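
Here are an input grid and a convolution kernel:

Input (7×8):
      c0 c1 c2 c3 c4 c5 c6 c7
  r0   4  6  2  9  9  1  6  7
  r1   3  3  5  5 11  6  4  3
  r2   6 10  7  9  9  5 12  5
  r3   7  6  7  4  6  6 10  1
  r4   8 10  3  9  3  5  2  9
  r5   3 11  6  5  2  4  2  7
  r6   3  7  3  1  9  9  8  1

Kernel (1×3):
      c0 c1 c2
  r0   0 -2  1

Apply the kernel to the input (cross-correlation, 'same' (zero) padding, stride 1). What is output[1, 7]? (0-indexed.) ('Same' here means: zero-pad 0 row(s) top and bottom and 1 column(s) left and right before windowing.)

The receptive field on the zero-padded input at this output position is [4 3 0]. Elementwise product with the kernel and sum: 3·-2 + 0·1.

-6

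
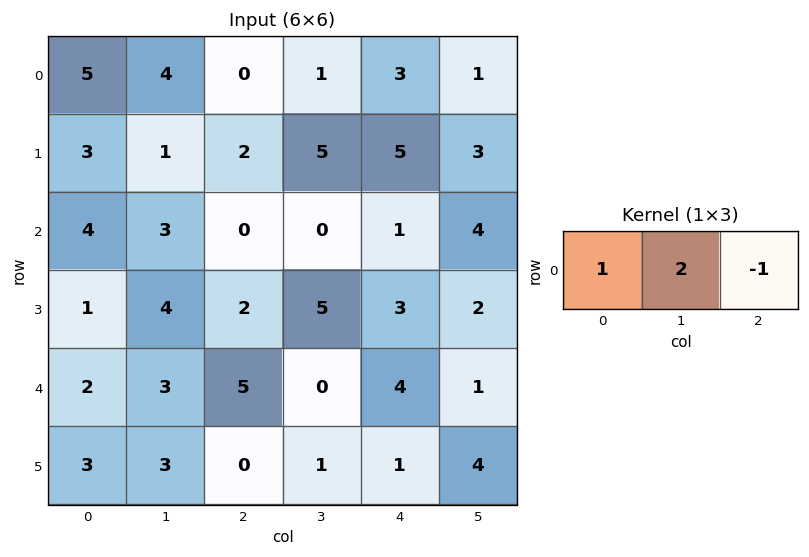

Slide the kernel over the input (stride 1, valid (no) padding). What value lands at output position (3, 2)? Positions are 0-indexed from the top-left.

9

The receptive field on the input at this output position is [2 5 3]. Elementwise product with the kernel and sum: 2·1 + 5·2 + 3·-1.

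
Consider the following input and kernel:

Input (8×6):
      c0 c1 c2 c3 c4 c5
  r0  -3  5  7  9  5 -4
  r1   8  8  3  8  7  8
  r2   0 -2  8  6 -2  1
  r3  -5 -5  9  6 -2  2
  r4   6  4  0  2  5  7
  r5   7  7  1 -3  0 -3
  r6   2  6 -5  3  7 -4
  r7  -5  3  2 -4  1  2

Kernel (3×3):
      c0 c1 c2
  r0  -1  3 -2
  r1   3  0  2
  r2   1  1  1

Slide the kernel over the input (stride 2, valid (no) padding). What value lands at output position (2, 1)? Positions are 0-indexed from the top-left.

The receptive field on the input at this output position is [0 2 5 / 1 -3 0 / -5 3 7]. Elementwise product with the kernel and sum: 0·-1 + 2·3 + 5·-2 + 1·3 + 0·2 + -5·1 + 3·1 + 7·1.

4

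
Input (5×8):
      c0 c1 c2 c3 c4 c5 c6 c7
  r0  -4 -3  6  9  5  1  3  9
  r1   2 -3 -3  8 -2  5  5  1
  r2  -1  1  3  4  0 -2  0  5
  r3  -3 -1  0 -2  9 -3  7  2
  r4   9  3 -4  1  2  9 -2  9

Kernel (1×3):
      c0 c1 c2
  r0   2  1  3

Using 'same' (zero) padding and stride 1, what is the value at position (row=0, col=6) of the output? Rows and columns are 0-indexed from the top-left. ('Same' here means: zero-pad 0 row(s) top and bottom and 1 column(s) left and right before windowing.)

32

The receptive field on the zero-padded input at this output position is [1 3 9]. Elementwise product with the kernel and sum: 1·2 + 3·1 + 9·3.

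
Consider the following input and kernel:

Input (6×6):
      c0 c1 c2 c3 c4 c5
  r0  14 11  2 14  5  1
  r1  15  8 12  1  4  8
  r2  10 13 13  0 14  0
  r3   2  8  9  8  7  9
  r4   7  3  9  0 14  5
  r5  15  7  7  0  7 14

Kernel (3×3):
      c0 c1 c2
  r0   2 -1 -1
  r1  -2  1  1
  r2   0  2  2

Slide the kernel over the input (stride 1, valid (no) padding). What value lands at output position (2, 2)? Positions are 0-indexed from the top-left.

37

The receptive field on the input at this output position is [13 0 14 / 9 8 7 / 9 0 14]. Elementwise product with the kernel and sum: 13·2 + 0·-1 + 14·-1 + 9·-2 + 8·1 + 7·1 + 0·2 + 14·2.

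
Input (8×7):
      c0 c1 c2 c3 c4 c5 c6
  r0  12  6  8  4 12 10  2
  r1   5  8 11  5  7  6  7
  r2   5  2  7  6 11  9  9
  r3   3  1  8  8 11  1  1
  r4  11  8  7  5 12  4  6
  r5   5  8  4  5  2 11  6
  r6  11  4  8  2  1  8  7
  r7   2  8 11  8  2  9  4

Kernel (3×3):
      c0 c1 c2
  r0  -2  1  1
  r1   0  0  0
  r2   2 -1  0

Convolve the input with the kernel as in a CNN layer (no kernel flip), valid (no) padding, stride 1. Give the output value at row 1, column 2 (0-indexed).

-2

The receptive field on the input at this output position is [11 5 7 / 7 6 11 / 8 8 11]. Elementwise product with the kernel and sum: 11·-2 + 5·1 + 7·1 + 8·2 + 8·-1.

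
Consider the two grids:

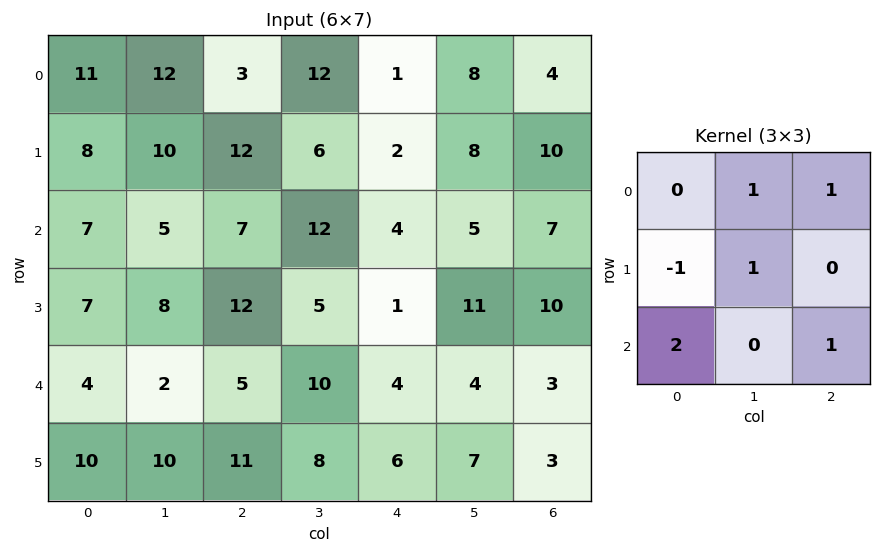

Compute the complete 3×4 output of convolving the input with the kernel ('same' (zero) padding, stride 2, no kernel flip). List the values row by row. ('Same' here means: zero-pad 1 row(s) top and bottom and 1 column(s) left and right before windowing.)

21 17 9 12
33 41 23 34
29 48 29 23

Output[0,0]: The receptive field on the zero-padded input at this output position is [0 0 0 / 0 11 12 / 0 8 10]. Elementwise product with the kernel and sum: 0·1 + 0·1 + 0·-1 + 11·1 + 0·2 + 10·1.
Output[0,1]: The receptive field on the zero-padded input at this output position is [0 0 0 / 12 3 12 / 10 12 6]. Elementwise product with the kernel and sum: 0·1 + 0·1 + 12·-1 + 3·1 + 10·2 + 6·1.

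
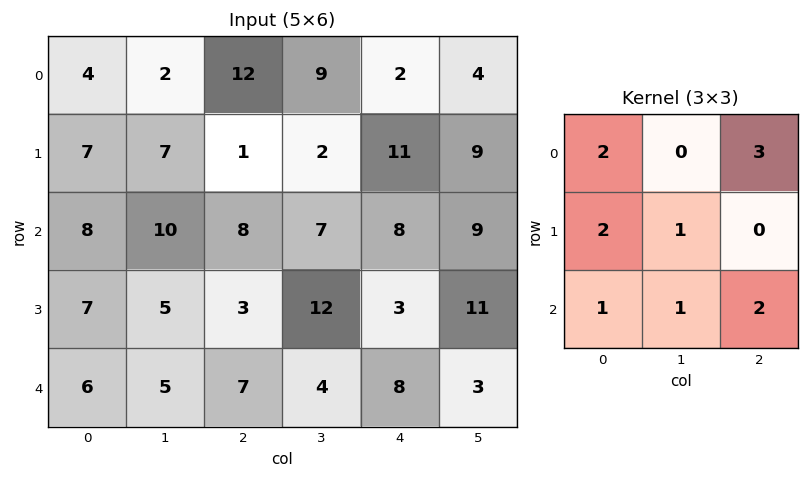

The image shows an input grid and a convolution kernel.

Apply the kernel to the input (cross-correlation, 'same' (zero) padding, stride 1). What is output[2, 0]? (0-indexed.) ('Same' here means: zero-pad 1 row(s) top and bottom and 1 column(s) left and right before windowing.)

46

The receptive field on the zero-padded input at this output position is [0 7 7 / 0 8 10 / 0 7 5]. Elementwise product with the kernel and sum: 0·2 + 7·3 + 0·2 + 8·1 + 0·1 + 7·1 + 5·2.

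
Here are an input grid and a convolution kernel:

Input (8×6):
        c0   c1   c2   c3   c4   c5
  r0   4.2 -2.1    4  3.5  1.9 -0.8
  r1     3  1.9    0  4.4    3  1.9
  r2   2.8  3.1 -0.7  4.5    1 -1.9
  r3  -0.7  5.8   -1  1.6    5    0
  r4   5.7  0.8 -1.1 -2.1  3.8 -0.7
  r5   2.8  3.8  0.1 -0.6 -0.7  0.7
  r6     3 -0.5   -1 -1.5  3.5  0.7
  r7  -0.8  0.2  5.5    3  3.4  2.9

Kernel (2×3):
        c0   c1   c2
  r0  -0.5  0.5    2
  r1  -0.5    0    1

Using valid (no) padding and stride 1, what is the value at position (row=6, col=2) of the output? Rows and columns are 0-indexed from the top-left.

7.4

The receptive field on the input at this output position is [-1 -1.5 3.5 / 5.5 3 3.4]. Elementwise product with the kernel and sum: -1·-0.5 + -1.5·0.5 + 3.5·2 + 5.5·-0.5 + 3.4·1.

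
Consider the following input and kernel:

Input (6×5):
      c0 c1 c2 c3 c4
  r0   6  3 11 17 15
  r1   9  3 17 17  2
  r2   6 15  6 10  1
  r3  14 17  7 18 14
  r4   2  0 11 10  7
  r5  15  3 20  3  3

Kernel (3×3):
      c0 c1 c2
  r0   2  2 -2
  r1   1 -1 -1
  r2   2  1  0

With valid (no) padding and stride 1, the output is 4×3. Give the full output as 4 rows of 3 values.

12 -1 46
20 46 91
24 25 37
72 17 59

Output[0,0]: The receptive field on the input at this output position is [6 3 11 / 9 3 17 / 6 15 6]. Elementwise product with the kernel and sum: 6·2 + 3·2 + 11·-2 + 9·1 + 3·-1 + 17·-1 + 6·2 + 15·1.
Output[0,1]: The receptive field on the input at this output position is [3 11 17 / 3 17 17 / 15 6 10]. Elementwise product with the kernel and sum: 3·2 + 11·2 + 17·-2 + 3·1 + 17·-1 + 17·-1 + 15·2 + 6·1.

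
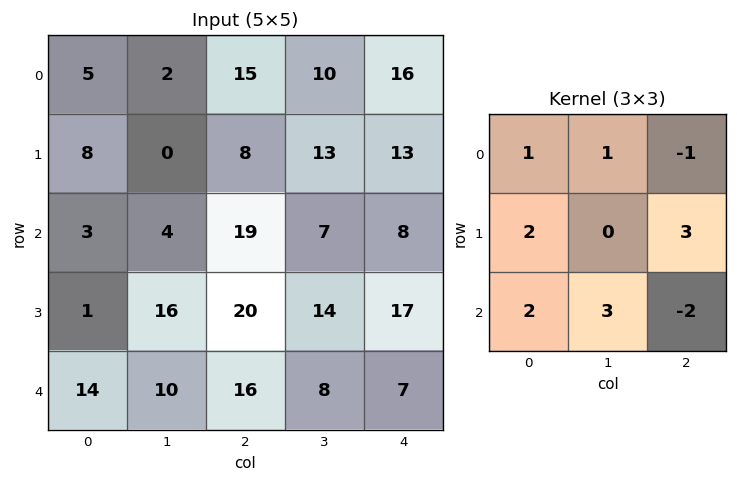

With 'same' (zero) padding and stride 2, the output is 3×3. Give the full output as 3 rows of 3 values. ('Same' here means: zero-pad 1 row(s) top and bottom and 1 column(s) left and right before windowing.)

Output[0,0]: The receptive field on the zero-padded input at this output position is [0 0 0 / 0 5 2 / 0 8 0]. Elementwise product with the kernel and sum: 0·1 + 0·1 + 0·-1 + 0·2 + 2·3 + 0·2 + 8·3 + 0·-2.
Output[0,1]: The receptive field on the zero-padded input at this output position is [0 0 0 / 2 15 10 / 0 8 13]. Elementwise product with the kernel and sum: 0·1 + 0·1 + 0·-1 + 2·2 + 10·3 + 0·2 + 8·3 + 13·-2.

30 32 85
-9 88 119
15 66 47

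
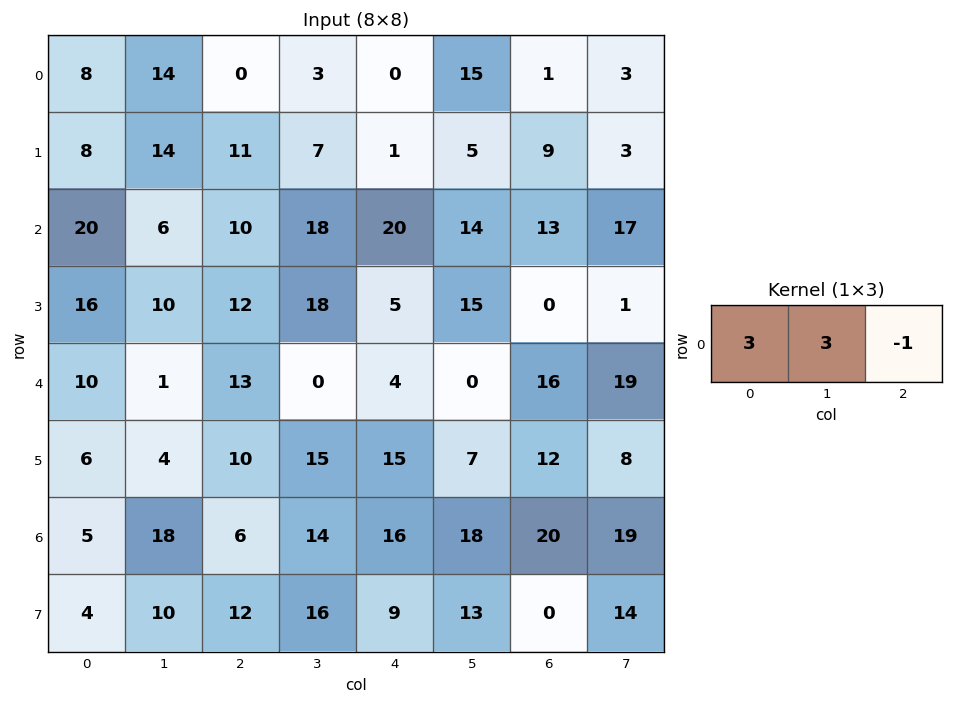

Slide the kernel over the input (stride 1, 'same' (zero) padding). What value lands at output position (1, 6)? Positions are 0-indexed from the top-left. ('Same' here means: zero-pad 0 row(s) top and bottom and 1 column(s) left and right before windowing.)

The receptive field on the zero-padded input at this output position is [5 9 3]. Elementwise product with the kernel and sum: 5·3 + 9·3 + 3·-1.

39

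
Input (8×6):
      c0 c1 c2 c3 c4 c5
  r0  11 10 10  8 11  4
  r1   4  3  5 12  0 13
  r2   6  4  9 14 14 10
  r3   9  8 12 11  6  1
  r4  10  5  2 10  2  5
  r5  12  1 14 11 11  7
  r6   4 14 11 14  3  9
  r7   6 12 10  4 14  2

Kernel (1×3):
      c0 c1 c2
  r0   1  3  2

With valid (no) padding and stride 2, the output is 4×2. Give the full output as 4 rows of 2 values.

Output[0,0]: The receptive field on the input at this output position is [11 10 10]. Elementwise product with the kernel and sum: 11·1 + 10·3 + 10·2.

61 56
36 79
29 36
68 59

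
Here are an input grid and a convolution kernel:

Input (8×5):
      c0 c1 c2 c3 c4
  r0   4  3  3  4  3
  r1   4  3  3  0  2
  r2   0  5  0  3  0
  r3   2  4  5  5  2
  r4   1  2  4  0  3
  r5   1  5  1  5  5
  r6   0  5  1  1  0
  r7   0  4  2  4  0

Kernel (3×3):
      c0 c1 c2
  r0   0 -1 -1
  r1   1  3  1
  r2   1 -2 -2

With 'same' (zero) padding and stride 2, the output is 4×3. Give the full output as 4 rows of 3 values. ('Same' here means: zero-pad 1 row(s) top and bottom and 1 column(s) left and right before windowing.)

1 13 9
-14 -11 2
-13 -3 2
-9 -5 0

Output[0,0]: The receptive field on the zero-padded input at this output position is [0 0 0 / 0 4 3 / 0 4 3]. Elementwise product with the kernel and sum: 0·-1 + 0·-1 + 0·1 + 4·3 + 3·1 + 0·1 + 4·-2 + 3·-2.
Output[0,1]: The receptive field on the zero-padded input at this output position is [0 0 0 / 3 3 4 / 3 3 0]. Elementwise product with the kernel and sum: 0·-1 + 0·-1 + 3·1 + 3·3 + 4·1 + 3·1 + 3·-2 + 0·-2.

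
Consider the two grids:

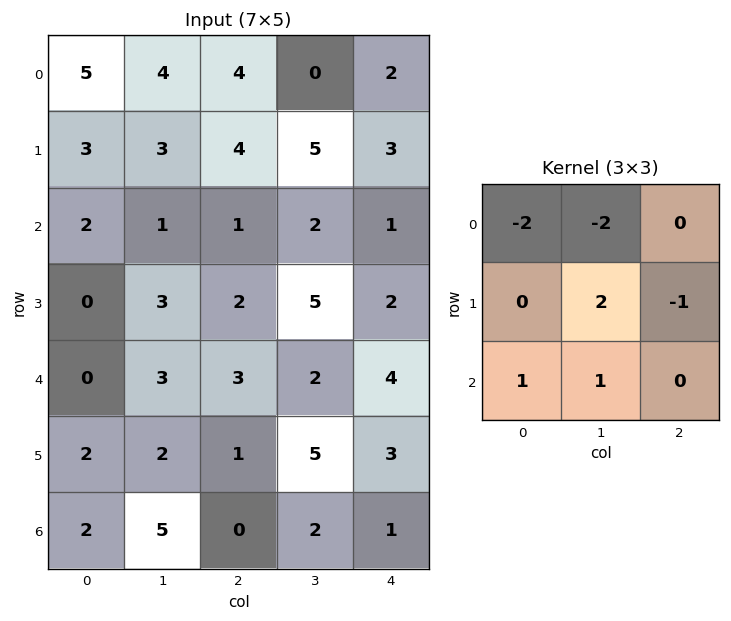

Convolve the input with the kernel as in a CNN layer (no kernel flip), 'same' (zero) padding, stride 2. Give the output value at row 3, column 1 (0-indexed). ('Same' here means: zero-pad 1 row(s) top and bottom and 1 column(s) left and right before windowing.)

-8

The receptive field on the zero-padded input at this output position is [2 1 5 / 5 0 2 / 0 0 0]. Elementwise product with the kernel and sum: 2·-2 + 1·-2 + 0·2 + 2·-1 + 0·1 + 0·1.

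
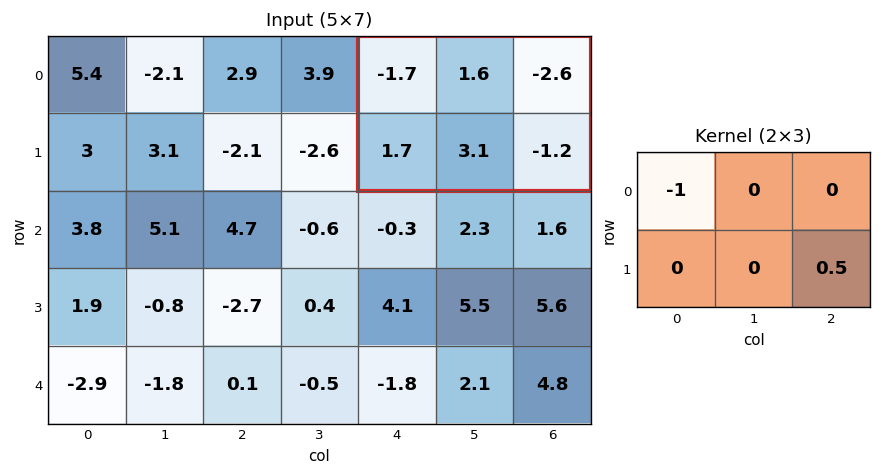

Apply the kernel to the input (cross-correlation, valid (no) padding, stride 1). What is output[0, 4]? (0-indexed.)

The receptive field on the input at this output position is [-1.7 1.6 -2.6 / 1.7 3.1 -1.2]. Elementwise product with the kernel and sum: -1.7·-1 + -1.2·0.5.

1.1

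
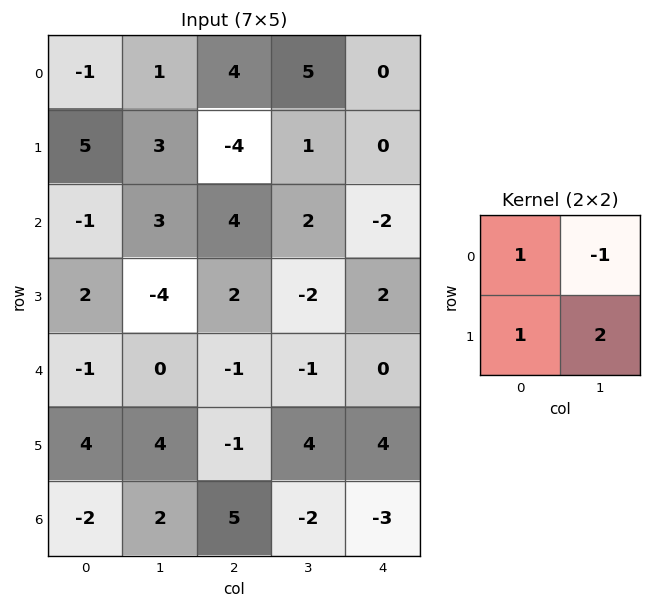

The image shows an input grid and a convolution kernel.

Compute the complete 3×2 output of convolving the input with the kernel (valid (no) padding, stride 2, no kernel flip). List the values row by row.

Output[0,0]: The receptive field on the input at this output position is [-1 1 / 5 3]. Elementwise product with the kernel and sum: -1·1 + 1·-1 + 5·1 + 3·2.
Output[0,1]: The receptive field on the input at this output position is [4 5 / -4 1]. Elementwise product with the kernel and sum: 4·1 + 5·-1 + -4·1 + 1·2.

9 -3
-10 0
11 7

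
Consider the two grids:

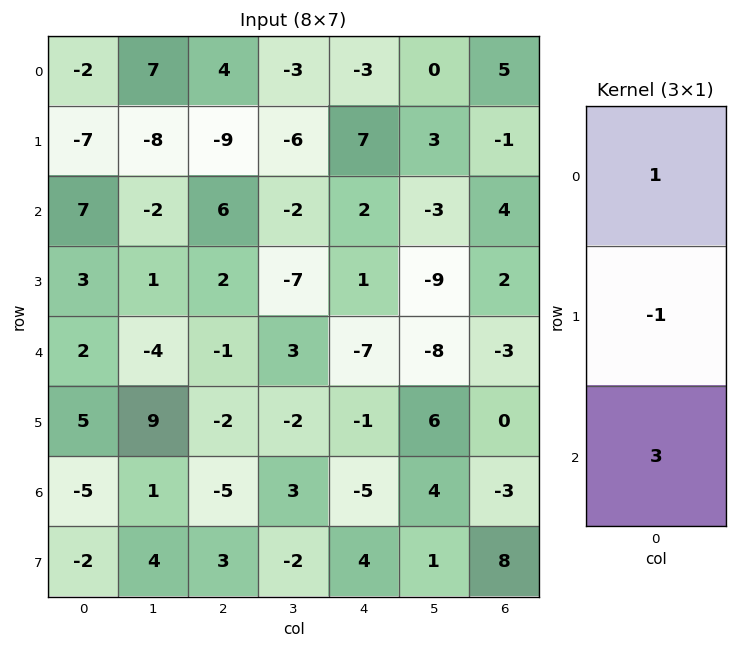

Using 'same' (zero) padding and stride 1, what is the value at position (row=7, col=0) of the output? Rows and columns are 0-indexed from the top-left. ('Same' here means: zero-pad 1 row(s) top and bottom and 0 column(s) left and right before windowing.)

-3

The receptive field on the zero-padded input at this output position is [-5 / -2 / 0]. Elementwise product with the kernel and sum: -5·1 + -2·-1 + 0·3.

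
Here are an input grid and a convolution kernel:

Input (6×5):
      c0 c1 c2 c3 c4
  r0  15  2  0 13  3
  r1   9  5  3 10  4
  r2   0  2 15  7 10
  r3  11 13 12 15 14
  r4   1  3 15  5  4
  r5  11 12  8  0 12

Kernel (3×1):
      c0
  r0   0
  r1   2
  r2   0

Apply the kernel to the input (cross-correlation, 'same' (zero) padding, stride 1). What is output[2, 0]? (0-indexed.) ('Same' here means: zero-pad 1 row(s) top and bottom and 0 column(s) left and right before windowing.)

The receptive field on the zero-padded input at this output position is [9 / 0 / 11]. Elementwise product with the kernel and sum: 0·2.

0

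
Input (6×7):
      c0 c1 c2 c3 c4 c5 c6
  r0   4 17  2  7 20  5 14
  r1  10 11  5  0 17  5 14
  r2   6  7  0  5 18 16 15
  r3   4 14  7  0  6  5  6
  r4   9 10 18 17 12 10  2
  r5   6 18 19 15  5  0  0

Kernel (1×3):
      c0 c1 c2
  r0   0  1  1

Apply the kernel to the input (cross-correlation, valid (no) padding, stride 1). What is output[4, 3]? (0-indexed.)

The receptive field on the input at this output position is [17 12 10]. Elementwise product with the kernel and sum: 12·1 + 10·1.

22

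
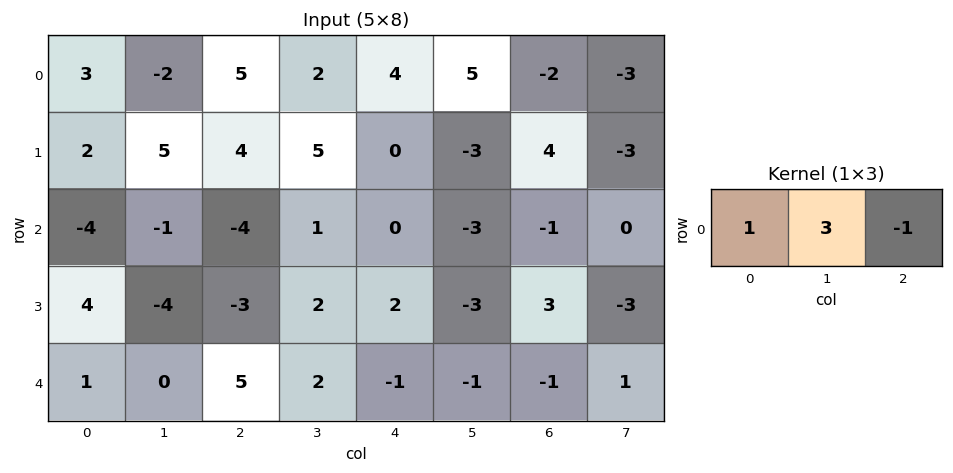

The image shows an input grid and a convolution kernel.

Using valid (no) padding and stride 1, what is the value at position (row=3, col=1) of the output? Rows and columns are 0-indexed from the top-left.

-15

The receptive field on the input at this output position is [-4 -3 2]. Elementwise product with the kernel and sum: -4·1 + -3·3 + 2·-1.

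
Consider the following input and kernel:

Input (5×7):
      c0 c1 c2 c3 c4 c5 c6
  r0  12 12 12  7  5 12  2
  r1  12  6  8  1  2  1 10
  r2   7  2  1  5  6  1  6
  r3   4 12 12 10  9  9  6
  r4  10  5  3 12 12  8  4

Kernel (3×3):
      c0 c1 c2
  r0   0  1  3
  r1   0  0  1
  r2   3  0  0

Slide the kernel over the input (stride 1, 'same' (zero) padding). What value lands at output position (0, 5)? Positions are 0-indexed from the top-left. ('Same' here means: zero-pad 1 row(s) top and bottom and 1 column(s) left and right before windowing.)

The receptive field on the zero-padded input at this output position is [0 0 0 / 5 12 2 / 2 1 10]. Elementwise product with the kernel and sum: 0·1 + 0·3 + 2·1 + 2·3.

8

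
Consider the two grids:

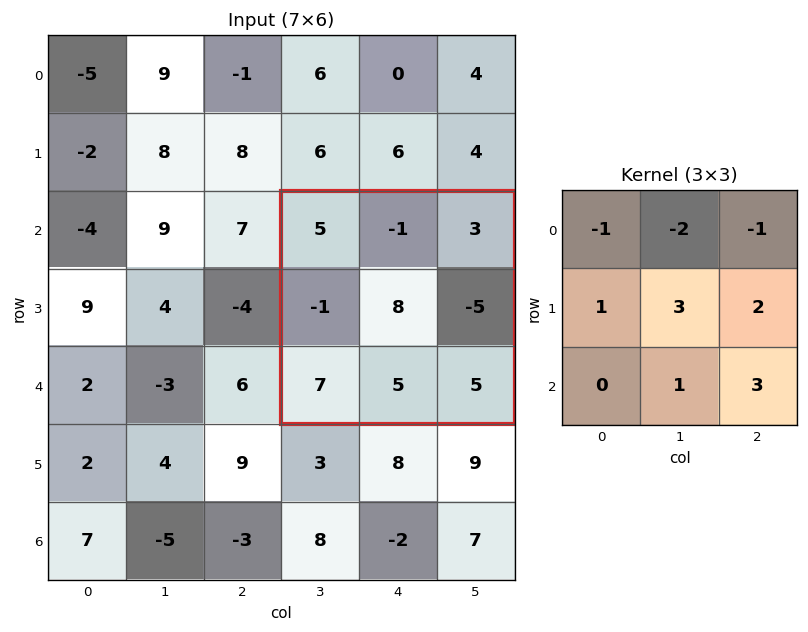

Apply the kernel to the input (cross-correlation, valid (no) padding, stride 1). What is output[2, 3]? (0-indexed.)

27

The receptive field on the input at this output position is [5 -1 3 / -1 8 -5 / 7 5 5]. Elementwise product with the kernel and sum: 5·-1 + -1·-2 + 3·-1 + -1·1 + 8·3 + -5·2 + 5·1 + 5·3.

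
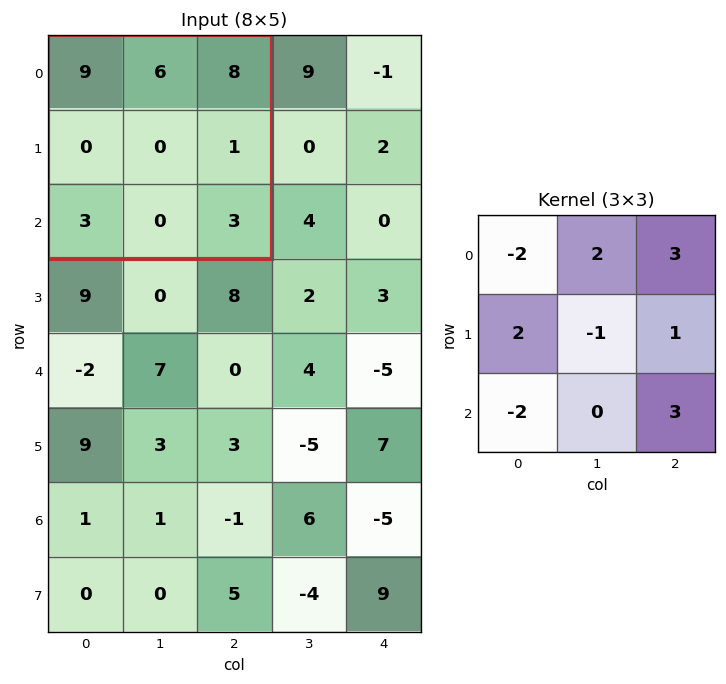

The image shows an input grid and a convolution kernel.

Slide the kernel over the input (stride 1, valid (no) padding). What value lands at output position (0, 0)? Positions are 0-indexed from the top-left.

The receptive field on the input at this output position is [9 6 8 / 0 0 1 / 3 0 3]. Elementwise product with the kernel and sum: 9·-2 + 6·2 + 8·3 + 0·2 + 0·-1 + 1·1 + 3·-2 + 3·3.

22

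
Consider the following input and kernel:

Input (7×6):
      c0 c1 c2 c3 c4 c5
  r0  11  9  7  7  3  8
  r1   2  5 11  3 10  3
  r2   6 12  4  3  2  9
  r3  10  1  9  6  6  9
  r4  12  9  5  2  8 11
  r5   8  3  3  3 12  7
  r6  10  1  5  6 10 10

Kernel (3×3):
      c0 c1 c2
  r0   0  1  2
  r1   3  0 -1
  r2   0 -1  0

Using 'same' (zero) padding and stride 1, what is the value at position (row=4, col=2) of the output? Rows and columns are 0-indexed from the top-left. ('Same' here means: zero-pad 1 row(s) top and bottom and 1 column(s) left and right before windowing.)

43

The receptive field on the zero-padded input at this output position is [1 9 6 / 9 5 2 / 3 3 3]. Elementwise product with the kernel and sum: 9·1 + 6·2 + 9·3 + 2·-1 + 3·-1.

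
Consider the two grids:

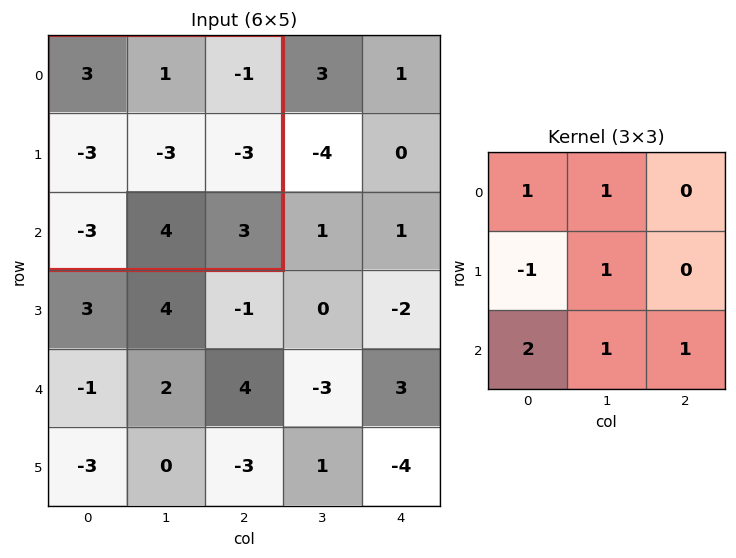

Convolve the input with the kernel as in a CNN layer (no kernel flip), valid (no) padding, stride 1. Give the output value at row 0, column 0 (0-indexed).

The receptive field on the input at this output position is [3 1 -1 / -3 -3 -3 / -3 4 3]. Elementwise product with the kernel and sum: 3·1 + 1·1 + -3·-1 + -3·1 + -3·2 + 4·1 + 3·1.

5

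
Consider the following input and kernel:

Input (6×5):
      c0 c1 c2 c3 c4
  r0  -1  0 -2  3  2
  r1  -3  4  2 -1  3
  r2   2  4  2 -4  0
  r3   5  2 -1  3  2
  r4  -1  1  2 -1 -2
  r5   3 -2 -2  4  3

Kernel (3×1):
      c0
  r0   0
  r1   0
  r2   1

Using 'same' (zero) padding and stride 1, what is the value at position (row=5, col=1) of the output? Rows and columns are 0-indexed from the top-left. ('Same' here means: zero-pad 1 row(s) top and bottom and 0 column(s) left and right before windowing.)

0

The receptive field on the zero-padded input at this output position is [1 / -2 / 0]. Elementwise product with the kernel and sum: 0·1.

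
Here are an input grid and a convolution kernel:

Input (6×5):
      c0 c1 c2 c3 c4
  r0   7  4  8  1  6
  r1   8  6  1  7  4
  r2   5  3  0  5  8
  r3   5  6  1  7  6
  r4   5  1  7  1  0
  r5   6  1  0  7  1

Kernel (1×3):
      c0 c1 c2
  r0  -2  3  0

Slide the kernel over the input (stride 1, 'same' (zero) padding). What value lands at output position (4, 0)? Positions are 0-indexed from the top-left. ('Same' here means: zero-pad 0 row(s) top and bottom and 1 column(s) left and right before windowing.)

15

The receptive field on the zero-padded input at this output position is [0 5 1]. Elementwise product with the kernel and sum: 0·-2 + 5·3.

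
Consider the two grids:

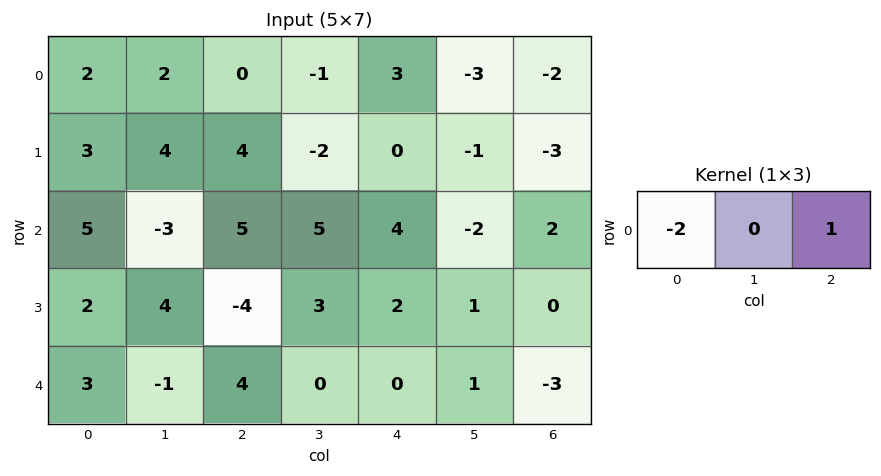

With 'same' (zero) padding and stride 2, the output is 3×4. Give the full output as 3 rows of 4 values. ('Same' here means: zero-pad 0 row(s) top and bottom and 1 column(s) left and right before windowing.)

2 -5 -1 6
-3 11 -12 4
-1 2 1 -2

Output[0,0]: The receptive field on the zero-padded input at this output position is [0 2 2]. Elementwise product with the kernel and sum: 0·-2 + 2·1.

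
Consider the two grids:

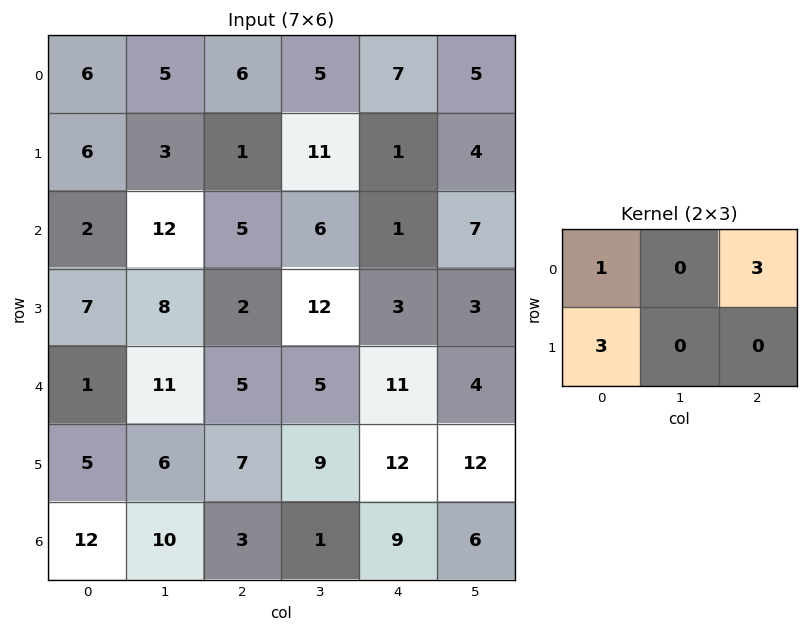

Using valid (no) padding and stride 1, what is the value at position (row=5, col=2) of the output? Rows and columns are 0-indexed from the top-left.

The receptive field on the input at this output position is [7 9 12 / 3 1 9]. Elementwise product with the kernel and sum: 7·1 + 12·3 + 3·3.

52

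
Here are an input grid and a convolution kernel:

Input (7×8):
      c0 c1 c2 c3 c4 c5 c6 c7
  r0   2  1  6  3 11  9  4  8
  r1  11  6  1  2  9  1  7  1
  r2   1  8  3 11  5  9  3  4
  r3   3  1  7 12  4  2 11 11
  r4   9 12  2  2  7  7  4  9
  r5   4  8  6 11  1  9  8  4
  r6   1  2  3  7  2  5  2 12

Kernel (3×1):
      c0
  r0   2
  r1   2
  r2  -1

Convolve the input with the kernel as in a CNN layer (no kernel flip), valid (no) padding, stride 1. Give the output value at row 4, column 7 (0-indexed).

14

The receptive field on the input at this output position is [9 / 4 / 12]. Elementwise product with the kernel and sum: 9·2 + 4·2 + 12·-1.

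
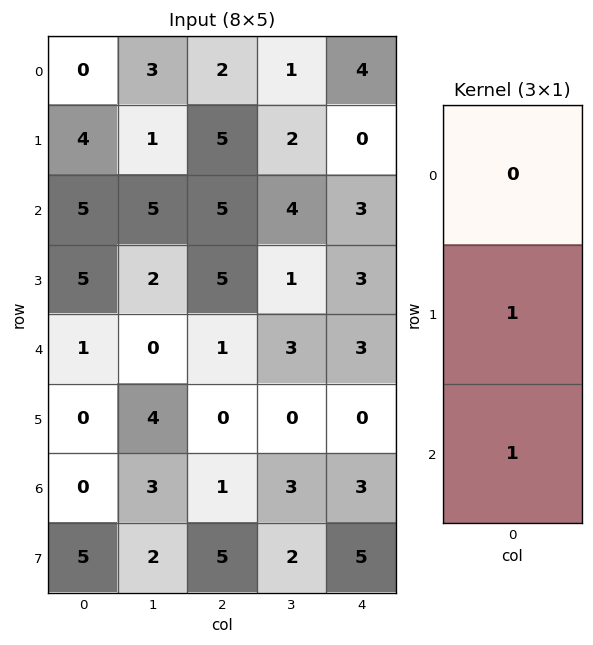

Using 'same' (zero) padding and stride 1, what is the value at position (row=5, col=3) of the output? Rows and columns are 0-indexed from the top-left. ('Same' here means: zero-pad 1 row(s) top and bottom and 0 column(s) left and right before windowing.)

3

The receptive field on the zero-padded input at this output position is [3 / 0 / 3]. Elementwise product with the kernel and sum: 0·1 + 3·1.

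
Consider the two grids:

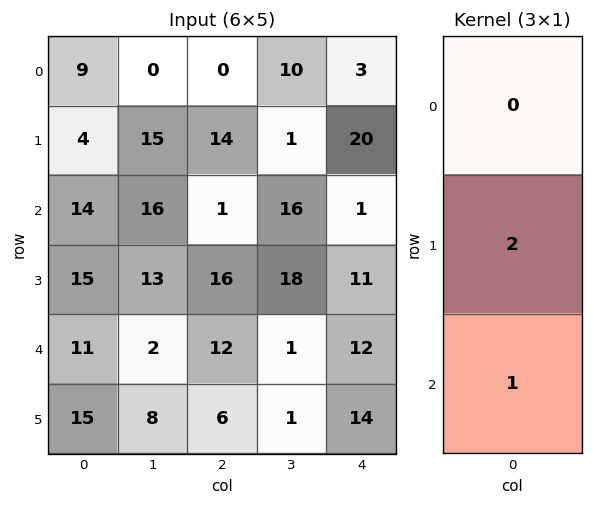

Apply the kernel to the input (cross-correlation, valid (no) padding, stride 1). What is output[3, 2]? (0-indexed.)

30

The receptive field on the input at this output position is [16 / 12 / 6]. Elementwise product with the kernel and sum: 12·2 + 6·1.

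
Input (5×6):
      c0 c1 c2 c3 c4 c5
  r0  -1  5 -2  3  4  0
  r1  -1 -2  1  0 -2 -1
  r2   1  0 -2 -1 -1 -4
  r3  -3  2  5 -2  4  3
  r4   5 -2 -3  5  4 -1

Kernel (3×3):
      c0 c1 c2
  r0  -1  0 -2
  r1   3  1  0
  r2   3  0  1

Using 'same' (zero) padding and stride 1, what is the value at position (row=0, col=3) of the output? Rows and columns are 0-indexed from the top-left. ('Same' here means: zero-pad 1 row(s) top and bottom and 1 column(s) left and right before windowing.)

The receptive field on the zero-padded input at this output position is [0 0 0 / -2 3 4 / 1 0 -2]. Elementwise product with the kernel and sum: 0·-1 + 0·-2 + -2·3 + 3·1 + 1·3 + -2·1.

-2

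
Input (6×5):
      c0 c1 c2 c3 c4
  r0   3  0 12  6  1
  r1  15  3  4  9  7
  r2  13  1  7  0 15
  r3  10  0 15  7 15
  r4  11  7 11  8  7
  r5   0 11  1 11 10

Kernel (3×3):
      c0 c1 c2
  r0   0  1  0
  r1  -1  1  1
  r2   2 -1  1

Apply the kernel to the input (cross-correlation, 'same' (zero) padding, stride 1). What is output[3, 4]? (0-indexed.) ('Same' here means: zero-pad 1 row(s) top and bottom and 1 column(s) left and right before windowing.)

32

The receptive field on the zero-padded input at this output position is [0 15 0 / 7 15 0 / 8 7 0]. Elementwise product with the kernel and sum: 15·1 + 7·-1 + 15·1 + 0·1 + 8·2 + 7·-1 + 0·1.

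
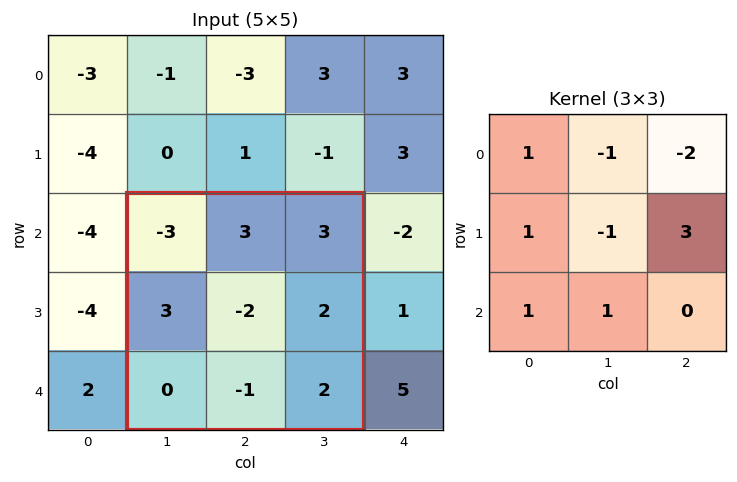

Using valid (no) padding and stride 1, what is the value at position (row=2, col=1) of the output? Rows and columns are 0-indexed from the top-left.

-2

The receptive field on the input at this output position is [-3 3 3 / 3 -2 2 / 0 -1 2]. Elementwise product with the kernel and sum: -3·1 + 3·-1 + 3·-2 + 3·1 + -2·-1 + 2·3 + 0·1 + -1·1.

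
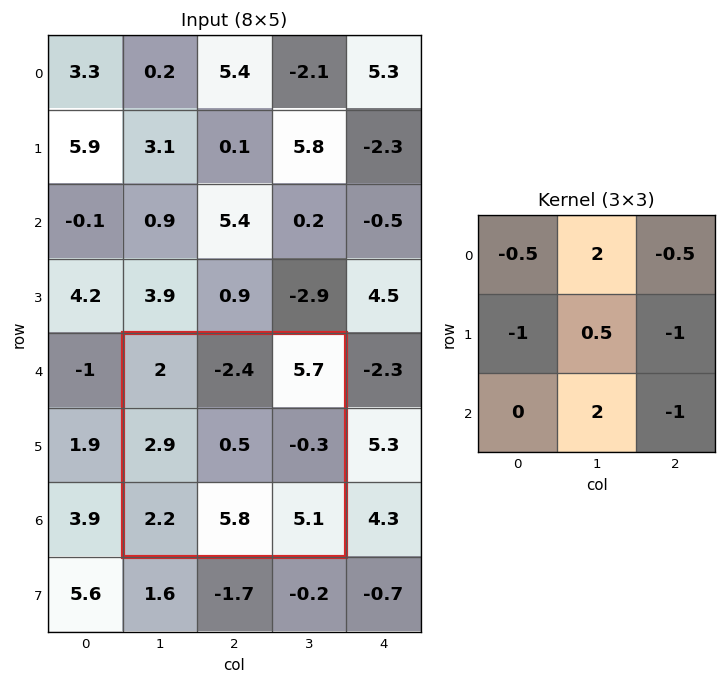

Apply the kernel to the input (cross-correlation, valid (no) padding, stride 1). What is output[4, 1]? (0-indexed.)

-4.5

The receptive field on the input at this output position is [2 -2.4 5.7 / 2.9 0.5 -0.3 / 2.2 5.8 5.1]. Elementwise product with the kernel and sum: 2·-0.5 + -2.4·2 + 5.7·-0.5 + 2.9·-1 + 0.5·0.5 + -0.3·-1 + 5.8·2 + 5.1·-1.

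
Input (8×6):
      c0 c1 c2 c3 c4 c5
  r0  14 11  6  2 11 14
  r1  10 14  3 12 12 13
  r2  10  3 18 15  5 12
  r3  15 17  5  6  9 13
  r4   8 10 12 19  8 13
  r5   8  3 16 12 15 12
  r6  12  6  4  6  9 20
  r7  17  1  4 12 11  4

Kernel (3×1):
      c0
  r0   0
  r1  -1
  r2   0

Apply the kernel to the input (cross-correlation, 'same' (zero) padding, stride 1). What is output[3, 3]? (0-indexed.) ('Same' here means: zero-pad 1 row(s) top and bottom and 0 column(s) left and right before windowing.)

The receptive field on the zero-padded input at this output position is [15 / 6 / 19]. Elementwise product with the kernel and sum: 6·-1.

-6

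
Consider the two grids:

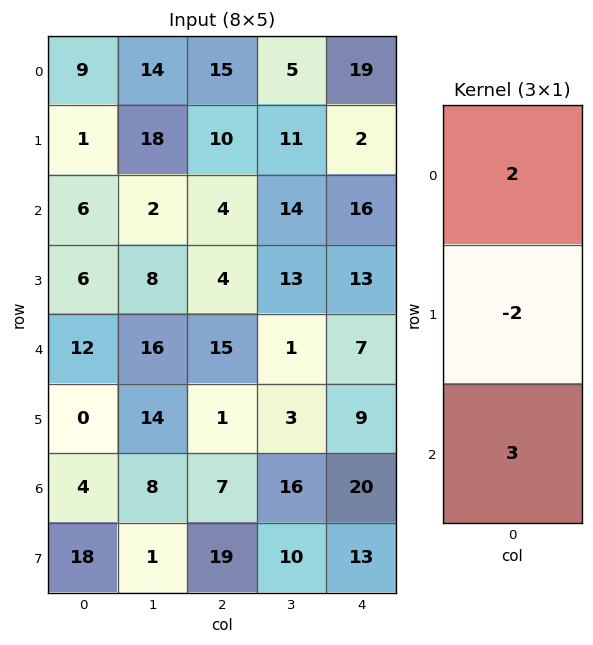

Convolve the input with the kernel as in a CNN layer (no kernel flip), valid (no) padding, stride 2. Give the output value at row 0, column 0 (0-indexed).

The receptive field on the input at this output position is [9 / 1 / 6]. Elementwise product with the kernel and sum: 9·2 + 1·-2 + 6·3.

34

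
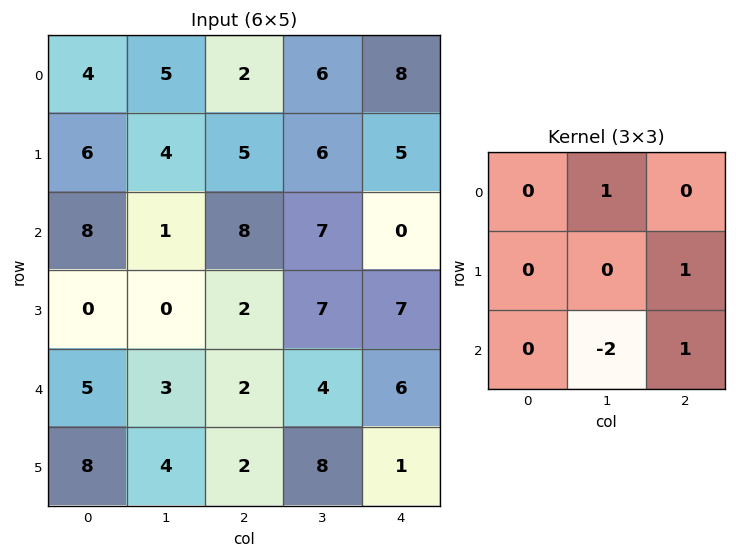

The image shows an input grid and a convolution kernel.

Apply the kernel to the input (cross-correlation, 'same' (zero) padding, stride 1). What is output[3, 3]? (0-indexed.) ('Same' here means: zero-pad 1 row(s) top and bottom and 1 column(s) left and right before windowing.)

The receptive field on the zero-padded input at this output position is [8 7 0 / 2 7 7 / 2 4 6]. Elementwise product with the kernel and sum: 7·1 + 7·1 + 4·-2 + 6·1.

12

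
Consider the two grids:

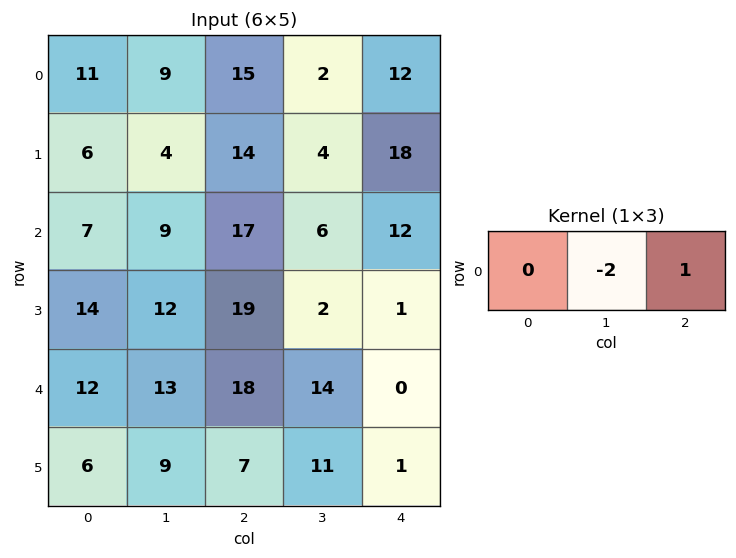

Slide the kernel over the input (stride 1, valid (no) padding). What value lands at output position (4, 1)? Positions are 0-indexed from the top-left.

The receptive field on the input at this output position is [13 18 14]. Elementwise product with the kernel and sum: 18·-2 + 14·1.

-22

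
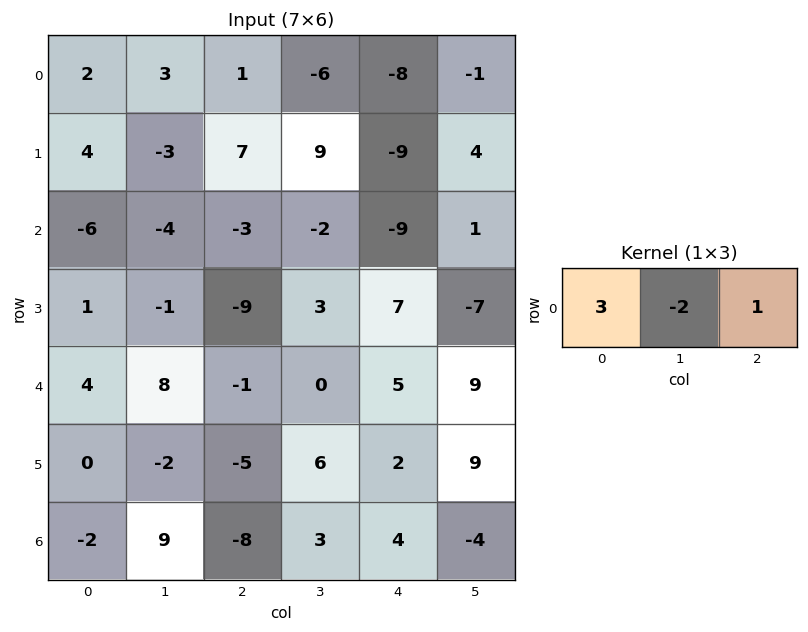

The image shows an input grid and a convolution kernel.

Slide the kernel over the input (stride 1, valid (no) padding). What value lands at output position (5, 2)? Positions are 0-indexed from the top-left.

-25

The receptive field on the input at this output position is [-5 6 2]. Elementwise product with the kernel and sum: -5·3 + 6·-2 + 2·1.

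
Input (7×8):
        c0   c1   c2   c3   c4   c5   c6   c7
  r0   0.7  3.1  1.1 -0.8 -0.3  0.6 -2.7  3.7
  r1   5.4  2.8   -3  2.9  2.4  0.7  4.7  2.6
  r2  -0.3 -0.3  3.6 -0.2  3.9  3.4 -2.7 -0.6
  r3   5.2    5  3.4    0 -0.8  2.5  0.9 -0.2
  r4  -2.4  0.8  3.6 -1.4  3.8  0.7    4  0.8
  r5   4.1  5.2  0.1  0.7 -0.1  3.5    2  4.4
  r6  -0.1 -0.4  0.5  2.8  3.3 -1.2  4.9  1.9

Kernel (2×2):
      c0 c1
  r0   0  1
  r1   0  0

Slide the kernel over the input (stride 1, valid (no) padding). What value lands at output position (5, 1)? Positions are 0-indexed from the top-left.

The receptive field on the input at this output position is [5.2 0.1 / -0.4 0.5]. Elementwise product with the kernel and sum: 0.1·1.

0.1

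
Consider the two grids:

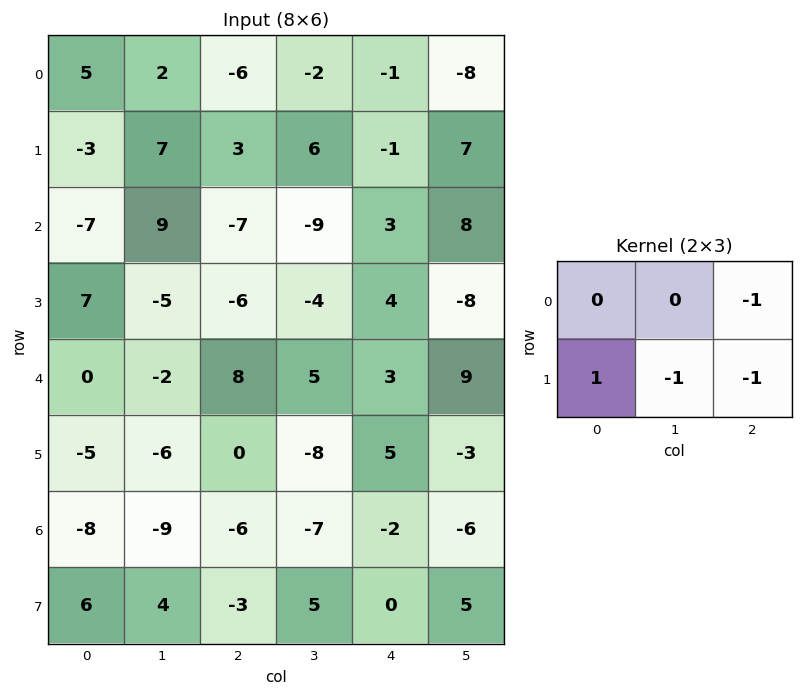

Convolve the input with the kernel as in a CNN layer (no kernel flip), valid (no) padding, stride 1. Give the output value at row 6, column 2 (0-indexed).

The receptive field on the input at this output position is [-6 -7 -2 / -3 5 0]. Elementwise product with the kernel and sum: -2·-1 + -3·1 + 5·-1 + 0·-1.

-6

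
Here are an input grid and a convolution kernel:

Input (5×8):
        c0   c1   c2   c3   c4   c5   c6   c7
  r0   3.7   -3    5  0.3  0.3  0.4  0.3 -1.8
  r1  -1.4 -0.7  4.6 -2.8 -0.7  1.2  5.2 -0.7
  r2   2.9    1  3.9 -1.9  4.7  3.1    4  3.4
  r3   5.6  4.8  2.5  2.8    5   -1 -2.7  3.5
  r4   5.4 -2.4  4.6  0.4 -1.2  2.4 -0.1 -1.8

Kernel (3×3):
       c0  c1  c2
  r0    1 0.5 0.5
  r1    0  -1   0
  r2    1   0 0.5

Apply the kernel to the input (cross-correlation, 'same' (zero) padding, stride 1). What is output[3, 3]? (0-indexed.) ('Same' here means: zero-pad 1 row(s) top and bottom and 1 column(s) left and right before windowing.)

The receptive field on the zero-padded input at this output position is [3.9 -1.9 4.7 / 2.5 2.8 5 / 4.6 0.4 -1.2]. Elementwise product with the kernel and sum: 3.9·1 + -1.9·0.5 + 4.7·0.5 + 2.8·-1 + 4.6·1 + -1.2·0.5.

6.5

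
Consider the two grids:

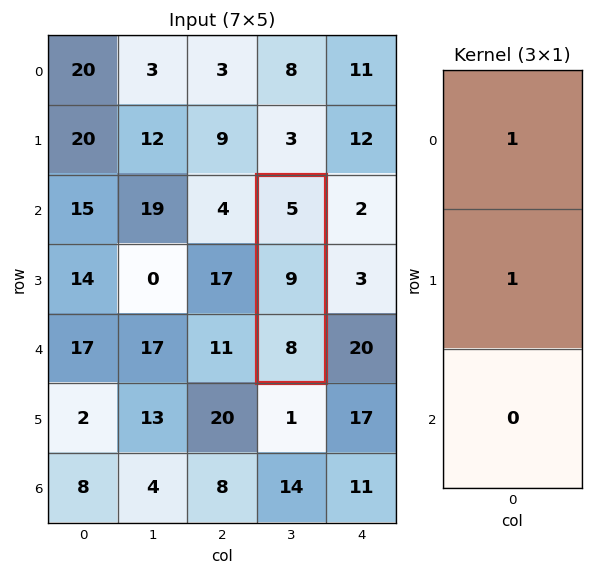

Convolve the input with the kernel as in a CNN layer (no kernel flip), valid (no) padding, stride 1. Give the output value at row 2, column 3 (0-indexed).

The receptive field on the input at this output position is [5 / 9 / 8]. Elementwise product with the kernel and sum: 5·1 + 9·1.

14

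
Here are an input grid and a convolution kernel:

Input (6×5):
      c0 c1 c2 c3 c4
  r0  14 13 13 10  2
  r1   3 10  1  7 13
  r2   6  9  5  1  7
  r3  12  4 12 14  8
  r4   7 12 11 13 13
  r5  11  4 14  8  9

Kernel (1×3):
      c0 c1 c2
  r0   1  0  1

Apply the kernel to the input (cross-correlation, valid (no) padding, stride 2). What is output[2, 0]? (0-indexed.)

The receptive field on the input at this output position is [7 12 11]. Elementwise product with the kernel and sum: 7·1 + 11·1.

18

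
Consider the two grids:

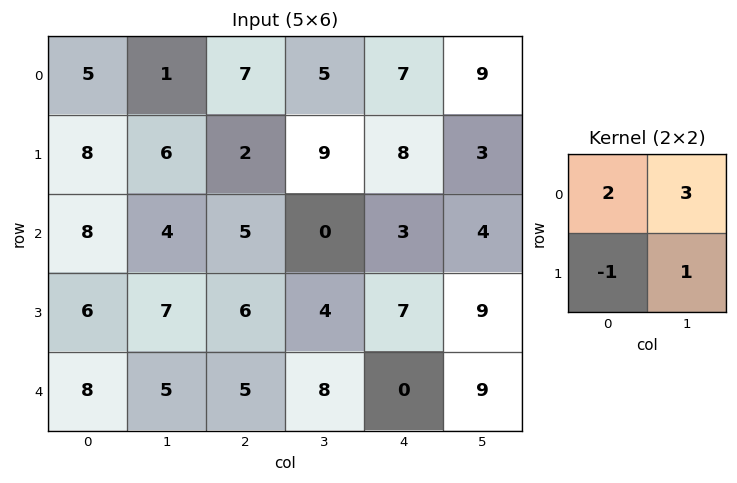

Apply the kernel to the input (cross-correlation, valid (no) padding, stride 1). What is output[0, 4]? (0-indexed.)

The receptive field on the input at this output position is [7 9 / 8 3]. Elementwise product with the kernel and sum: 7·2 + 9·3 + 8·-1 + 3·1.

36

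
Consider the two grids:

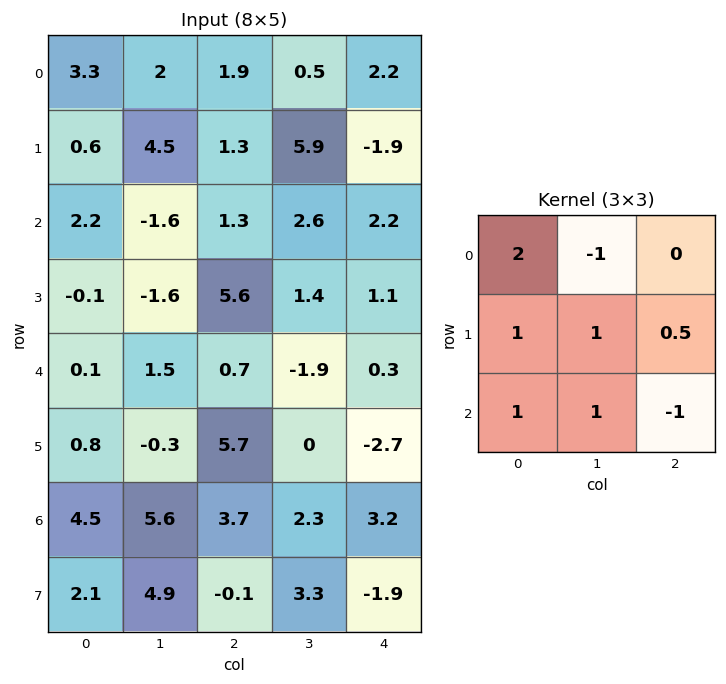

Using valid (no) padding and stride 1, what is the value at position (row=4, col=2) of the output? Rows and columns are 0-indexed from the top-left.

10.45

The receptive field on the input at this output position is [0.7 -1.9 0.3 / 5.7 0 -2.7 / 3.7 2.3 3.2]. Elementwise product with the kernel and sum: 0.7·2 + -1.9·-1 + 5.7·1 + 0·1 + -2.7·0.5 + 3.7·1 + 2.3·1 + 3.2·-1.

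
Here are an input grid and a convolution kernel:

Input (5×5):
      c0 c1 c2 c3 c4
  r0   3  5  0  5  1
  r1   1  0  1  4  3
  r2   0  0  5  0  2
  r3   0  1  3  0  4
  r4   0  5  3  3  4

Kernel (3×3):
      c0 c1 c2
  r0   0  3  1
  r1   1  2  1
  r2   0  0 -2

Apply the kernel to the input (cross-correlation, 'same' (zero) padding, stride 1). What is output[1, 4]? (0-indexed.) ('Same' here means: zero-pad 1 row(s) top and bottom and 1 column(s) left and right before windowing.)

13

The receptive field on the zero-padded input at this output position is [5 1 0 / 4 3 0 / 0 2 0]. Elementwise product with the kernel and sum: 1·3 + 0·1 + 4·1 + 3·2 + 0·1 + 0·-2.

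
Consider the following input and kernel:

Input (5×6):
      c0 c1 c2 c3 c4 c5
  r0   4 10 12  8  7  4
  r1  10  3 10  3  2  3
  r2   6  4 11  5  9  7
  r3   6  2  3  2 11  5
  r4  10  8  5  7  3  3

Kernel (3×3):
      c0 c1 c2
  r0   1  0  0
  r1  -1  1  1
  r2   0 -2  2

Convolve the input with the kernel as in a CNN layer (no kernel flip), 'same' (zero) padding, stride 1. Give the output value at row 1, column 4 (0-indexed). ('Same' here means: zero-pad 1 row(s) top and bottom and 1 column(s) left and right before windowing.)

6

The receptive field on the zero-padded input at this output position is [8 7 4 / 3 2 3 / 5 9 7]. Elementwise product with the kernel and sum: 8·1 + 3·-1 + 2·1 + 3·1 + 9·-2 + 7·2.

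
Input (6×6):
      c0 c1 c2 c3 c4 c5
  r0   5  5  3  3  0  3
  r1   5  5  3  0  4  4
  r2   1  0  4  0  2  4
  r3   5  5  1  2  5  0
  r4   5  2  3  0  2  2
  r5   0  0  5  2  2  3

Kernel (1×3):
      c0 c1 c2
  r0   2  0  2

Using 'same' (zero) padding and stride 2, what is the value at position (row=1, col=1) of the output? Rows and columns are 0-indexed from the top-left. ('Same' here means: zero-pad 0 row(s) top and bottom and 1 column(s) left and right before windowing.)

0

The receptive field on the zero-padded input at this output position is [0 4 0]. Elementwise product with the kernel and sum: 0·2 + 0·2.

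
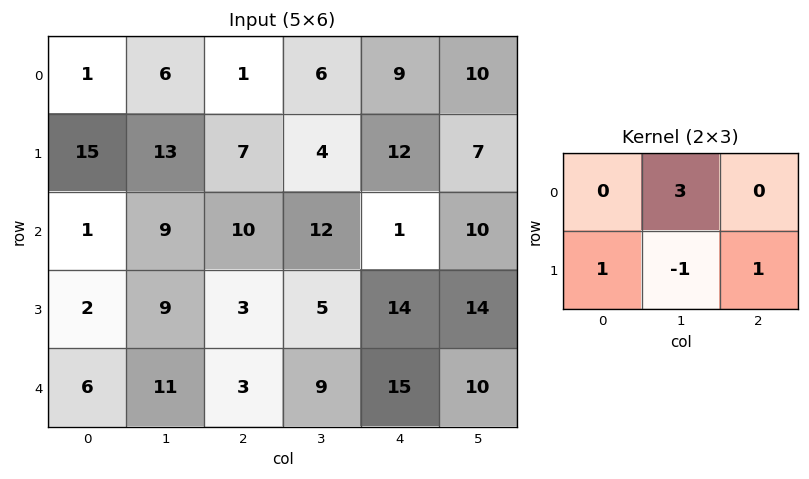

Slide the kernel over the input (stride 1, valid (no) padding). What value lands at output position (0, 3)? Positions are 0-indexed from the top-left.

The receptive field on the input at this output position is [6 9 10 / 4 12 7]. Elementwise product with the kernel and sum: 9·3 + 4·1 + 12·-1 + 7·1.

26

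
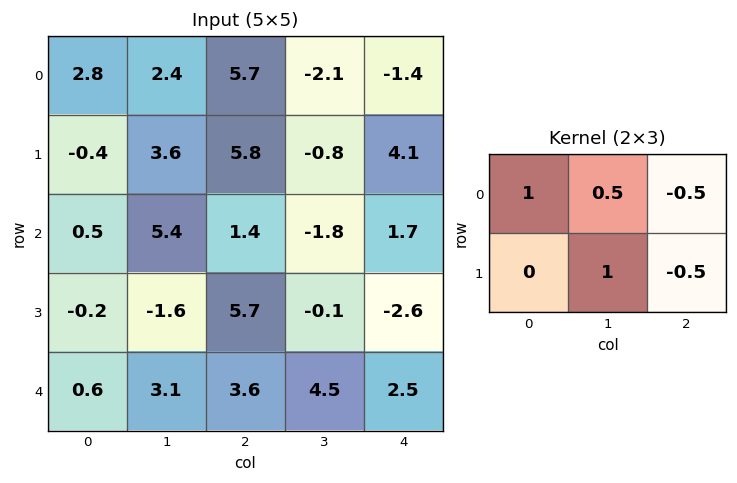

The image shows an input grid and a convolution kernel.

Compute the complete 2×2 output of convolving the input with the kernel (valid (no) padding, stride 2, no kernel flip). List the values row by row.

1.85 2.5
-1.95 0.85

Output[0,0]: The receptive field on the input at this output position is [2.8 2.4 5.7 / -0.4 3.6 5.8]. Elementwise product with the kernel and sum: 2.8·1 + 2.4·0.5 + 5.7·-0.5 + 3.6·1 + 5.8·-0.5.
Output[0,1]: The receptive field on the input at this output position is [5.7 -2.1 -1.4 / 5.8 -0.8 4.1]. Elementwise product with the kernel and sum: 5.7·1 + -2.1·0.5 + -1.4·-0.5 + -0.8·1 + 4.1·-0.5.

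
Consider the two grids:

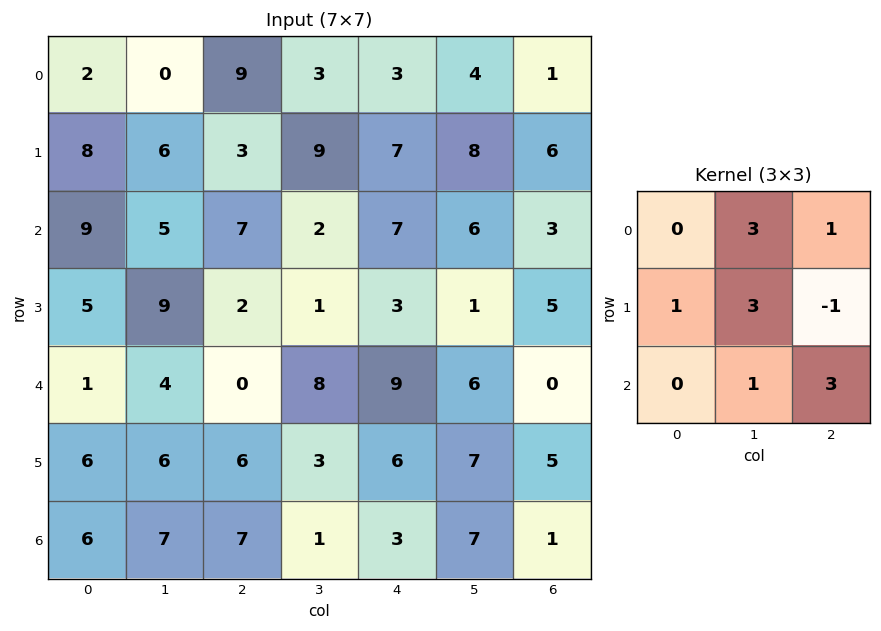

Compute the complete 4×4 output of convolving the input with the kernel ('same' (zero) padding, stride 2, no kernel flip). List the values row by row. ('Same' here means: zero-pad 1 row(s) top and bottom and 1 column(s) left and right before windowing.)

Output[0,0]: The receptive field on the zero-padded input at this output position is [0 0 0 / 0 2 0 / 0 8 6]. Elementwise product with the kernel and sum: 0·3 + 0·1 + 0·1 + 2·3 + 0·-1 + 8·1 + 6·3.

32 54 39 13
84 47 52 38
47 18 66 26
35 48 28 25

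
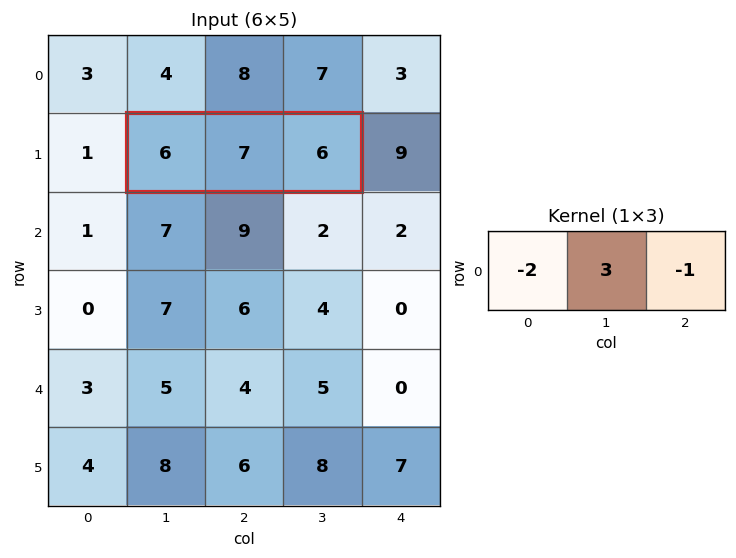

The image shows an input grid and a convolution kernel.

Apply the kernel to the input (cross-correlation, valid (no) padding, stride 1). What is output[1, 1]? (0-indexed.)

3

The receptive field on the input at this output position is [6 7 6]. Elementwise product with the kernel and sum: 6·-2 + 7·3 + 6·-1.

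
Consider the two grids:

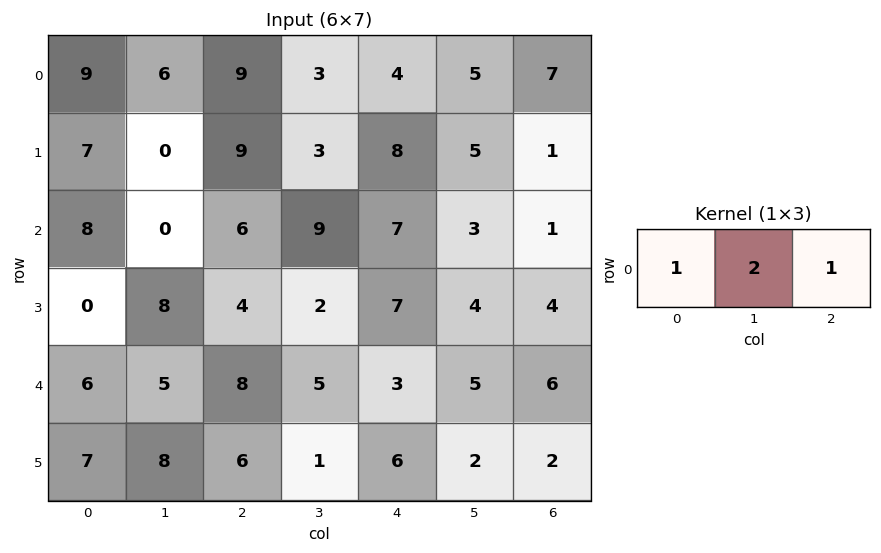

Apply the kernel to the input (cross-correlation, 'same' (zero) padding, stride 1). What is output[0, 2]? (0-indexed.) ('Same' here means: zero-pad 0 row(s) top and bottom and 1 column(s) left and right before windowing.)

27

The receptive field on the zero-padded input at this output position is [6 9 3]. Elementwise product with the kernel and sum: 6·1 + 9·2 + 3·1.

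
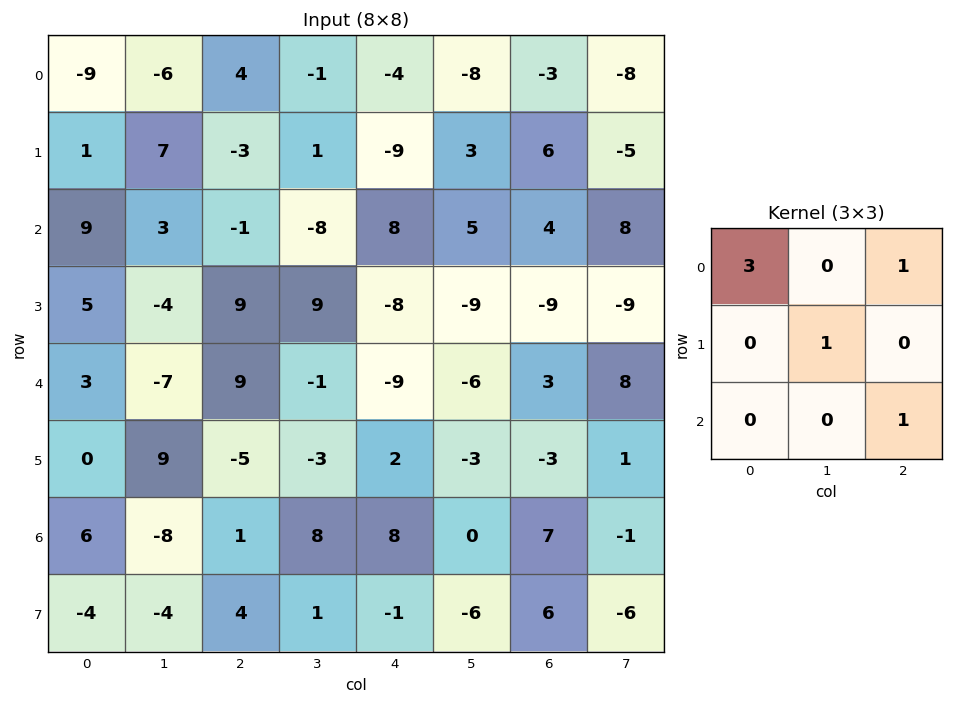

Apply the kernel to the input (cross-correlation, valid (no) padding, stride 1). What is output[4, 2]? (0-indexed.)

The receptive field on the input at this output position is [9 -1 -9 / -5 -3 2 / 1 8 8]. Elementwise product with the kernel and sum: 9·3 + -9·1 + -3·1 + 8·1.

23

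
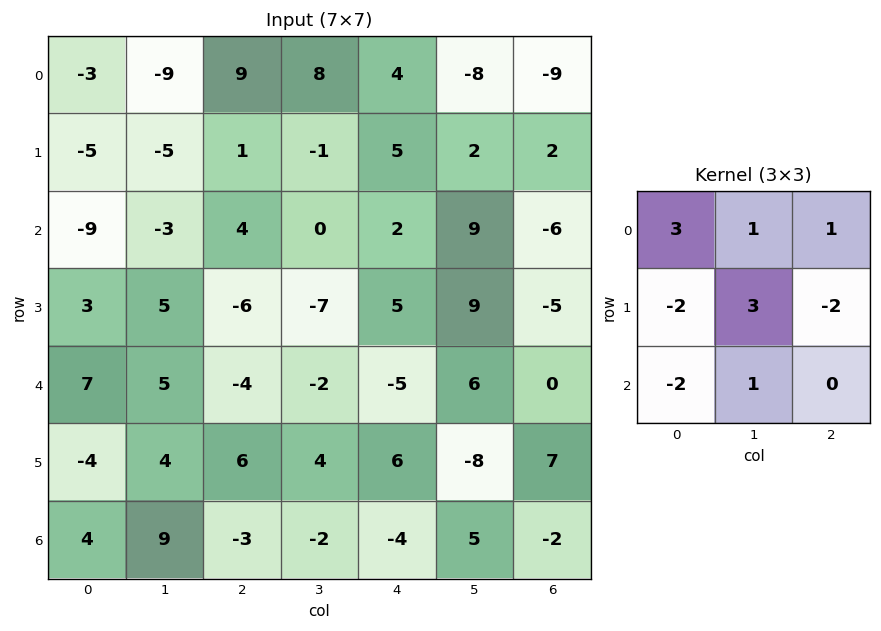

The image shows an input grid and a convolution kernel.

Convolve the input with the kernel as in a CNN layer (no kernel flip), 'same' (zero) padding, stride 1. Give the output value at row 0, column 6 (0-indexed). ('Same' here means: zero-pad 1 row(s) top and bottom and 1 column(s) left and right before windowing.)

-13

The receptive field on the zero-padded input at this output position is [0 0 0 / -8 -9 0 / 2 2 0]. Elementwise product with the kernel and sum: 0·3 + 0·1 + 0·1 + -8·-2 + -9·3 + 0·-2 + 2·-2 + 2·1.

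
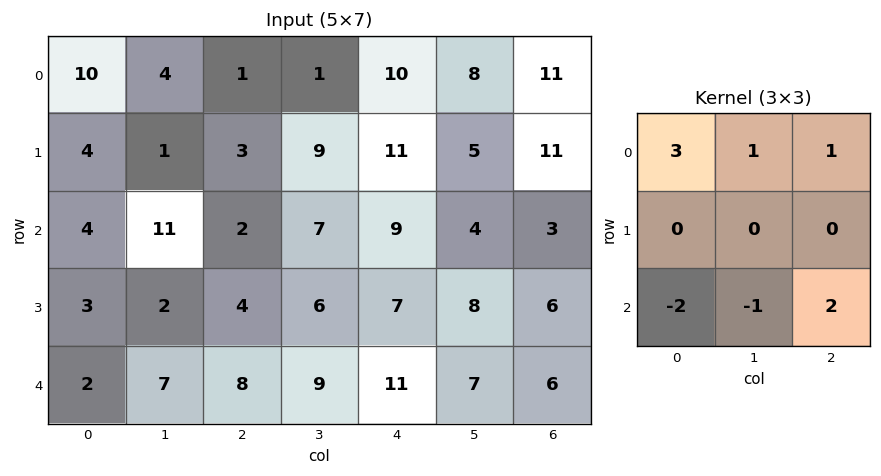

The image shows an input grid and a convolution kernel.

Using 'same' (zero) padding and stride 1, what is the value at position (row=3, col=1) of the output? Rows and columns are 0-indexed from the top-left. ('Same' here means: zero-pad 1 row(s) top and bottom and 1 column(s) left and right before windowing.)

30

The receptive field on the zero-padded input at this output position is [4 11 2 / 3 2 4 / 2 7 8]. Elementwise product with the kernel and sum: 4·3 + 11·1 + 2·1 + 2·-2 + 7·-1 + 8·2.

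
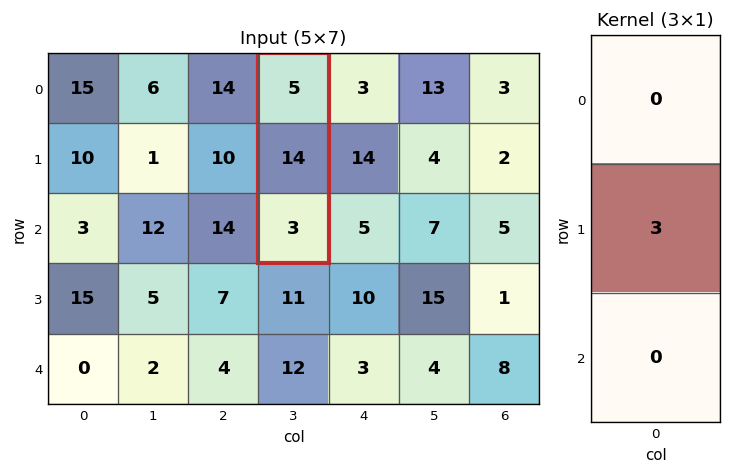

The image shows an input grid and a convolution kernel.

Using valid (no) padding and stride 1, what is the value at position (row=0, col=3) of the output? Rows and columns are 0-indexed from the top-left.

The receptive field on the input at this output position is [5 / 14 / 3]. Elementwise product with the kernel and sum: 14·3.

42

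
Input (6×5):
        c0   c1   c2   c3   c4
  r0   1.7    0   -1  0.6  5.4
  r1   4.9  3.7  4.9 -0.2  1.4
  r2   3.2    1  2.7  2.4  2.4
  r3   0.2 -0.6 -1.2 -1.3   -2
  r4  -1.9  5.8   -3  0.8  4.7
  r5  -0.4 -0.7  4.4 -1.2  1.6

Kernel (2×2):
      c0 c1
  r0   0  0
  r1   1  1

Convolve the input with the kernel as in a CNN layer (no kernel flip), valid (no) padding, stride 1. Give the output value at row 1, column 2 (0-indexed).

5.1

The receptive field on the input at this output position is [4.9 -0.2 / 2.7 2.4]. Elementwise product with the kernel and sum: 2.7·1 + 2.4·1.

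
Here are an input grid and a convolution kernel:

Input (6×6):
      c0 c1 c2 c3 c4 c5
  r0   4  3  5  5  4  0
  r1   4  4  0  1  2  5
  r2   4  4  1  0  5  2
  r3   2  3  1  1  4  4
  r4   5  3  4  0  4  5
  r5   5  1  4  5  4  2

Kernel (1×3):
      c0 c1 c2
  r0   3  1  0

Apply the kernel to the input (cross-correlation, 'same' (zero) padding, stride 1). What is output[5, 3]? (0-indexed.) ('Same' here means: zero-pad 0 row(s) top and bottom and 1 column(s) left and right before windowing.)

The receptive field on the zero-padded input at this output position is [4 5 4]. Elementwise product with the kernel and sum: 4·3 + 5·1.

17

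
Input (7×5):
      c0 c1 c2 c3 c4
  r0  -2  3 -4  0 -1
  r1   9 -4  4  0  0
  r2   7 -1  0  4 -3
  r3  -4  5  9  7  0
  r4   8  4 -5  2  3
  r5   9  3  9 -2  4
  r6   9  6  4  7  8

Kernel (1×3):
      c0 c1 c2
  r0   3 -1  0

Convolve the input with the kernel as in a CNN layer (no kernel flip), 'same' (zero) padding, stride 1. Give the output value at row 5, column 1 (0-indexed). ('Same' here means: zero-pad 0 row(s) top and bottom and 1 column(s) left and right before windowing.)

The receptive field on the zero-padded input at this output position is [9 3 9]. Elementwise product with the kernel and sum: 9·3 + 3·-1.

24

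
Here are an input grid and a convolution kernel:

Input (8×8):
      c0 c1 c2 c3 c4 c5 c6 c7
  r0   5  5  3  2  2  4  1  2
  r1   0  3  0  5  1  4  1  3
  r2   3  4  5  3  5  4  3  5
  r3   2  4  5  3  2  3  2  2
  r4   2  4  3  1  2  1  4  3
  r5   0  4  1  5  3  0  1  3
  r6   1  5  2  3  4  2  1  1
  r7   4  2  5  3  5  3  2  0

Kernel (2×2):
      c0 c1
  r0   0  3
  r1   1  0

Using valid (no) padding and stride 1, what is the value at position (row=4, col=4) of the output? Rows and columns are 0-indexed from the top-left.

6

The receptive field on the input at this output position is [2 1 / 3 0]. Elementwise product with the kernel and sum: 1·3 + 3·1.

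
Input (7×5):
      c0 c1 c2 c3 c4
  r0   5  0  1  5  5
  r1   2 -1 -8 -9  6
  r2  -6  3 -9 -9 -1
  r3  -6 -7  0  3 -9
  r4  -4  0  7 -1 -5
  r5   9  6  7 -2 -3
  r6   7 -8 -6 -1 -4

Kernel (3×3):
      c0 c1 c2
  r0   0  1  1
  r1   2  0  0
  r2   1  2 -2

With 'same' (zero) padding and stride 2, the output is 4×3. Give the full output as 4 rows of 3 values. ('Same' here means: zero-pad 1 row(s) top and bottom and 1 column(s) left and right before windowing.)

6 1 13
3 -24 -27
-7 27 -19
15 -11 -5

Output[0,0]: The receptive field on the zero-padded input at this output position is [0 0 0 / 0 5 0 / 0 2 -1]. Elementwise product with the kernel and sum: 0·1 + 0·1 + 0·2 + 0·1 + 2·2 + -1·-2.
Output[0,1]: The receptive field on the zero-padded input at this output position is [0 0 0 / 0 1 5 / -1 -8 -9]. Elementwise product with the kernel and sum: 0·1 + 0·1 + 0·2 + -1·1 + -8·2 + -9·-2.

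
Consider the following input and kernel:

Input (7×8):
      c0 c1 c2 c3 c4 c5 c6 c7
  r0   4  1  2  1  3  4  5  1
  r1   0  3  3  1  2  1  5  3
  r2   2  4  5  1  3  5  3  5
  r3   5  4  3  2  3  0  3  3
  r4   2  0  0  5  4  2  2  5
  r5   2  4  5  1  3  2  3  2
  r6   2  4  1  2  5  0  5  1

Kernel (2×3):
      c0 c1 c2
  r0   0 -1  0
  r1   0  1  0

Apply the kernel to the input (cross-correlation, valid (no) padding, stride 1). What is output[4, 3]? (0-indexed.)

-1

The receptive field on the input at this output position is [5 4 2 / 1 3 2]. Elementwise product with the kernel and sum: 4·-1 + 3·1.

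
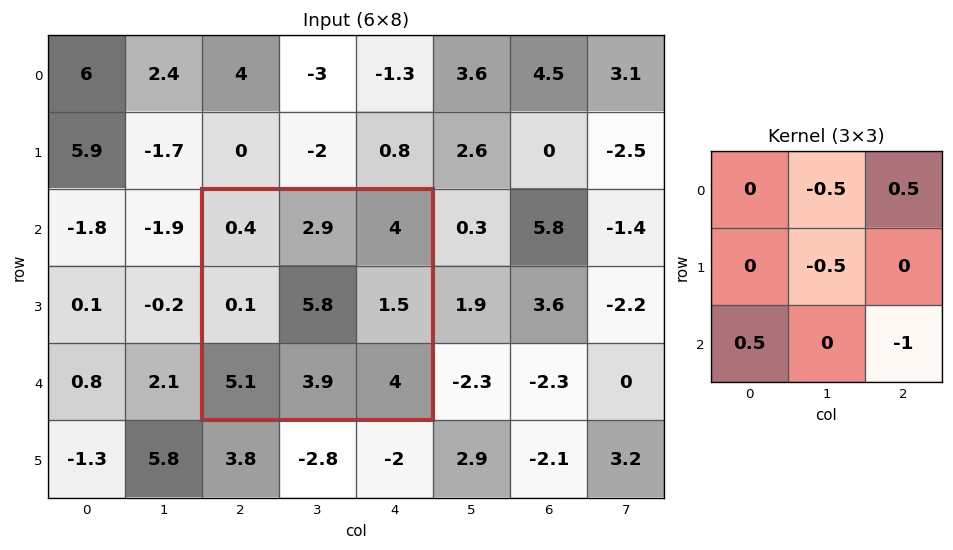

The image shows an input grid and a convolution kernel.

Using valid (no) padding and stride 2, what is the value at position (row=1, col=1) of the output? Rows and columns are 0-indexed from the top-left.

-3.8

The receptive field on the input at this output position is [0.4 2.9 4 / 0.1 5.8 1.5 / 5.1 3.9 4]. Elementwise product with the kernel and sum: 2.9·-0.5 + 4·0.5 + 5.8·-0.5 + 5.1·0.5 + 4·-1.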